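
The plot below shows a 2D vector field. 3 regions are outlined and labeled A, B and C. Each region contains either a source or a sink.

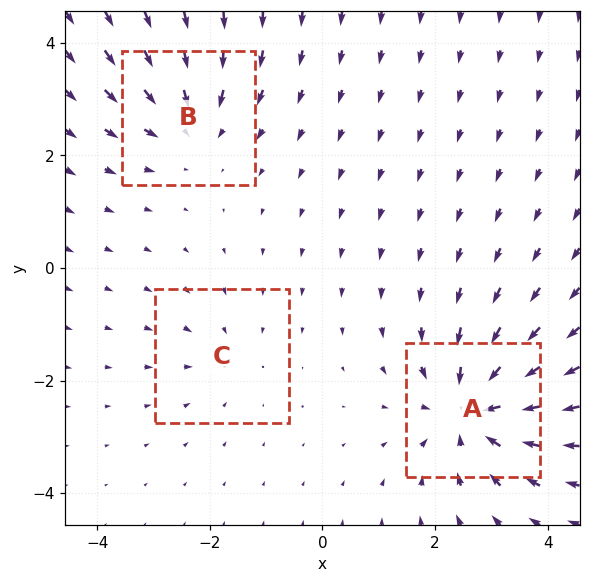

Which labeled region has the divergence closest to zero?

Divergence at each region's feature centre — A: about -5, B: about -3, C: about -2. Region C is closest to zero.

C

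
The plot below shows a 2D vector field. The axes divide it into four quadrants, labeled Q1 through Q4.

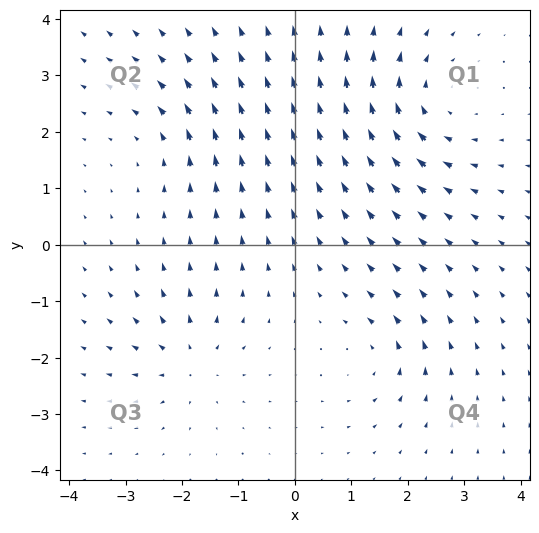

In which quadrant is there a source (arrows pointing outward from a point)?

Q3

The source sits at approximately (-1.8, -2.0), which lies in quadrant Q3. The divergence there is about +4, positive as expected for a source.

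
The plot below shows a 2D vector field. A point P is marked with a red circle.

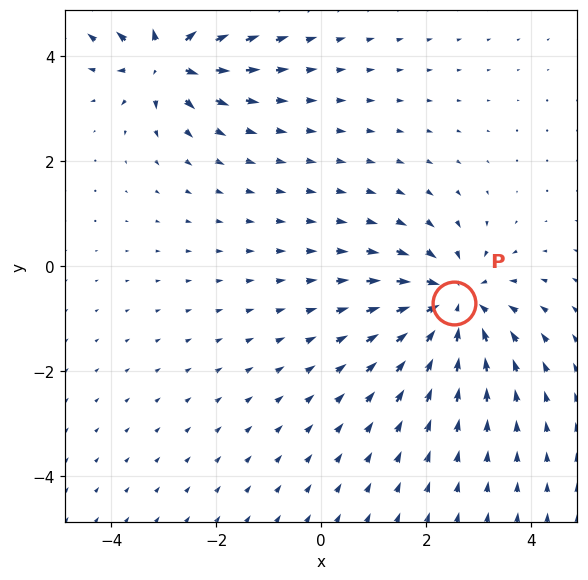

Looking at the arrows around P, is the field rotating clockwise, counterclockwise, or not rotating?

not rotating

Near P at (2.5, -0.7) the arrows show no circulation. The curl there is ≈0.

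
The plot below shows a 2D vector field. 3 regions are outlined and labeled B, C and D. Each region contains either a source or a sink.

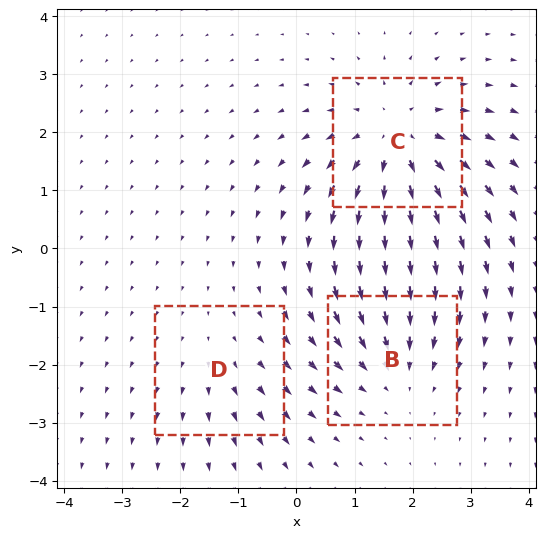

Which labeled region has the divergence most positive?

Divergence at each region's feature centre — B: about -3, C: about +5, D: about +2. Region C is most positive.

C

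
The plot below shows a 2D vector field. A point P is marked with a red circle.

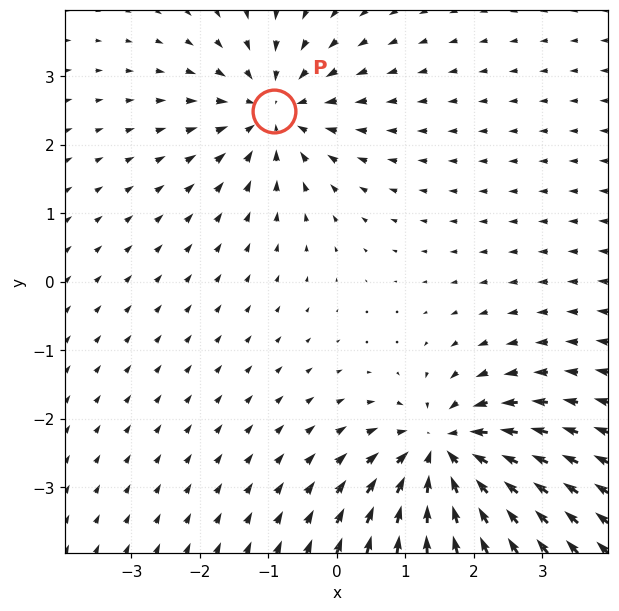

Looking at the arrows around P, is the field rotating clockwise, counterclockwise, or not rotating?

not rotating

Near P at (-0.9, 2.5) the arrows show no circulation. The curl there is ≈0.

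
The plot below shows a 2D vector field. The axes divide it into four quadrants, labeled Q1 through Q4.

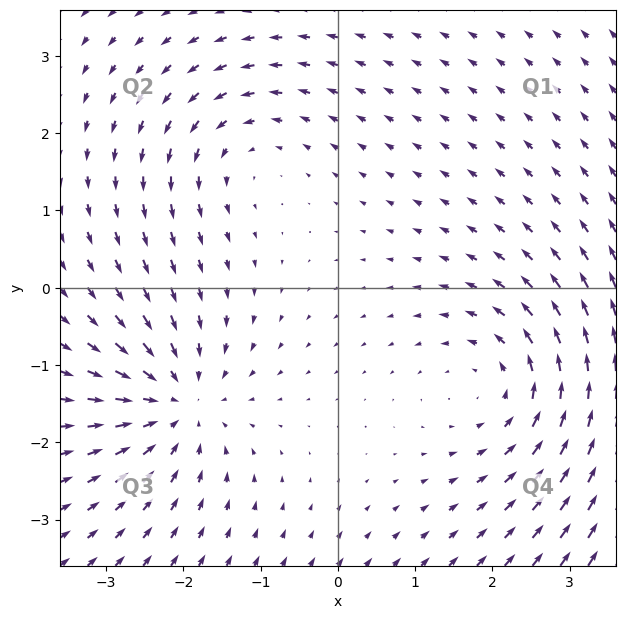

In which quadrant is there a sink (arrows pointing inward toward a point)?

Q3

The sink sits at approximately (-2.1, -1.5), which lies in quadrant Q3. The divergence there is about -4, negative as expected for a sink.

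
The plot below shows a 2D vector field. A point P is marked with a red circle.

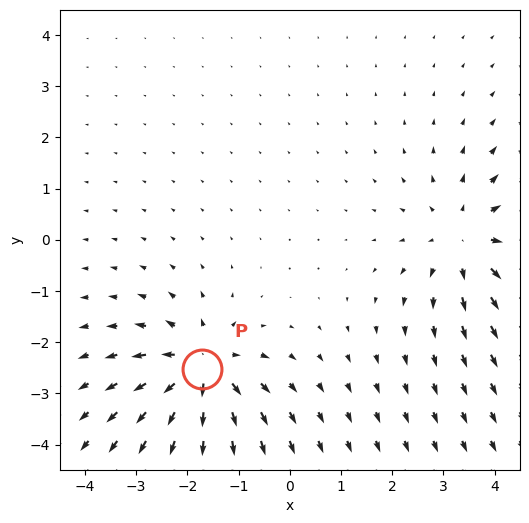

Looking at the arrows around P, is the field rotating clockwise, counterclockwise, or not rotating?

Near P at (-1.7, -2.5) the arrows show no circulation. The curl there is ≈0.

not rotating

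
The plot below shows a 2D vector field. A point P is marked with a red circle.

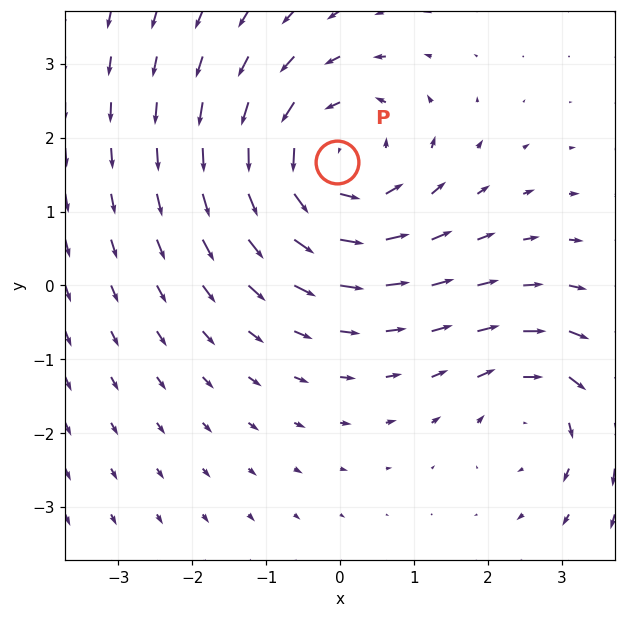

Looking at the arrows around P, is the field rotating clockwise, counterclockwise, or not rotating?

Near P at (-0.0, 1.7) the arrows circulate counterclockwise. The curl (z-component) there is about +3; positive curl means counterclockwise rotation.

counterclockwise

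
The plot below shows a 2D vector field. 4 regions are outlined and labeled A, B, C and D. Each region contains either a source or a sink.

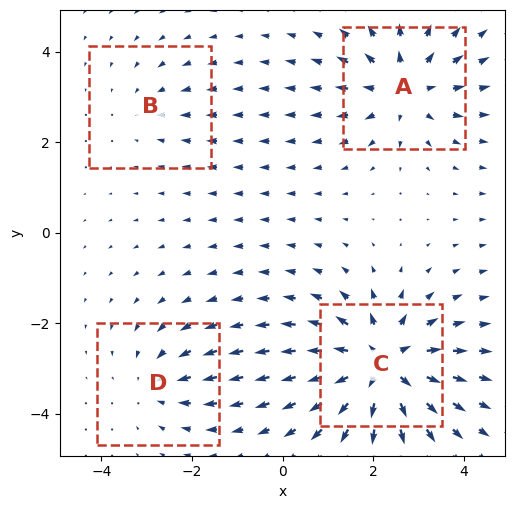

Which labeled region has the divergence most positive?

C

Divergence at each region's feature centre — A: about +5, B: about -2, C: about +7, D: about -3. Region C is most positive.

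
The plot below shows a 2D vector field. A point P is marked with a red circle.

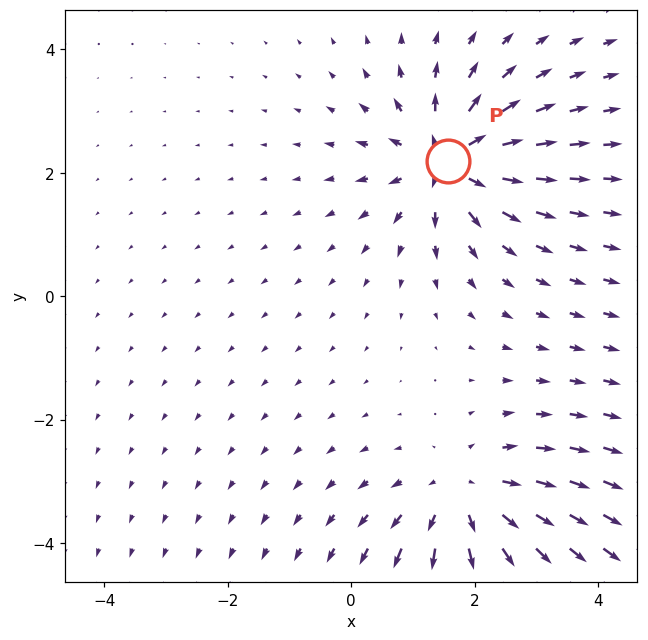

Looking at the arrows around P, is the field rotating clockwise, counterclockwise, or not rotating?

Near P at (1.6, 2.2) the arrows show no circulation. The curl there is ≈0.

not rotating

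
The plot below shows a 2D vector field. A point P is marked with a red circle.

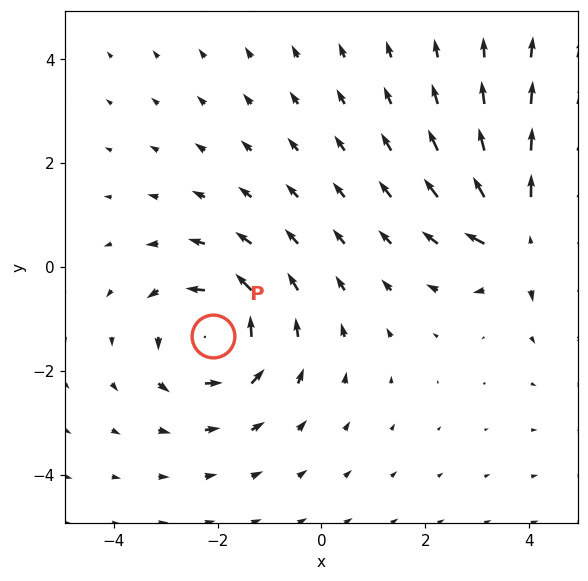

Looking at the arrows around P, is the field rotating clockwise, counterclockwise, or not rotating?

counterclockwise

Near P at (-2.1, -1.3) the arrows circulate counterclockwise. The curl (z-component) there is about +4; positive curl means counterclockwise rotation.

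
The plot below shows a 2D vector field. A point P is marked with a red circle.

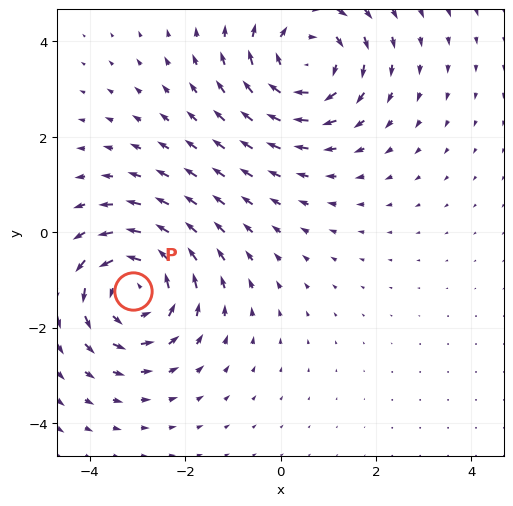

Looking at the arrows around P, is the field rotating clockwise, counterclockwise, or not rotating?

counterclockwise

Near P at (-3.1, -1.2) the arrows circulate counterclockwise. The curl (z-component) there is about +4; positive curl means counterclockwise rotation.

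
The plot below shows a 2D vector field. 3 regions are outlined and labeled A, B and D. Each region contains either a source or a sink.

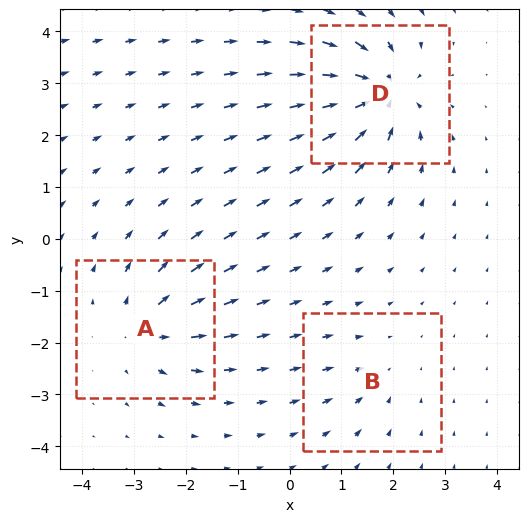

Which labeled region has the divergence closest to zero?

Divergence at each region's feature centre — A: about +4, B: about -2, D: about -6. Region B is closest to zero.

B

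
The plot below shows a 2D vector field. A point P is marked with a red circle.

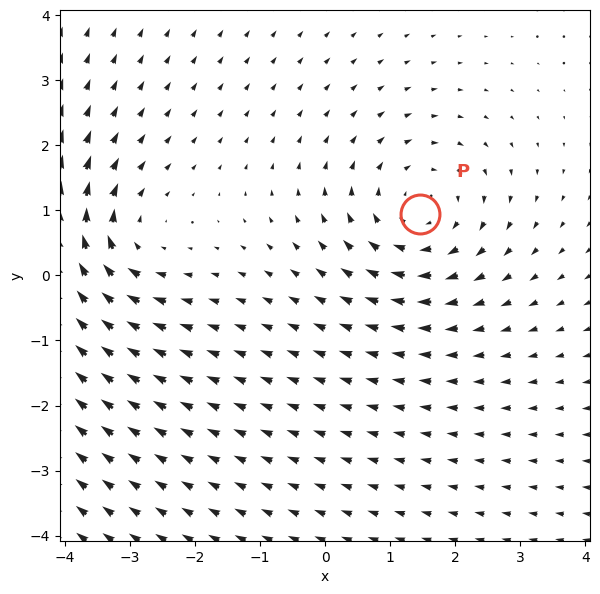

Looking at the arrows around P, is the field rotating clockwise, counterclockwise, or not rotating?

Near P at (1.5, 0.9) the arrows circulate clockwise. The curl (z-component) there is about -3; negative curl means clockwise rotation.

clockwise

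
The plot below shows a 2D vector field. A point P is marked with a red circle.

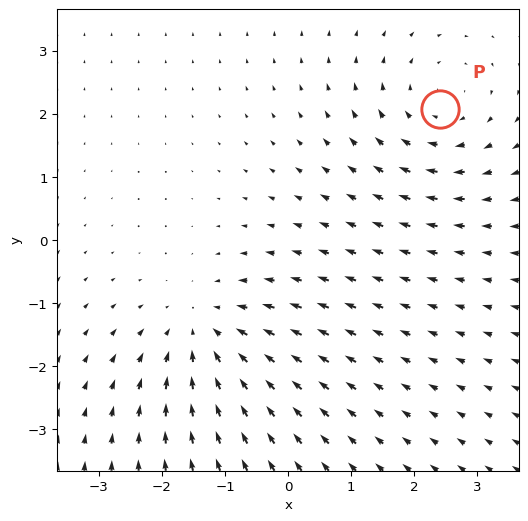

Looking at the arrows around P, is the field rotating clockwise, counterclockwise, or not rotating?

Near P at (2.4, 2.1) the arrows circulate clockwise. The curl (z-component) there is about -4; negative curl means clockwise rotation.

clockwise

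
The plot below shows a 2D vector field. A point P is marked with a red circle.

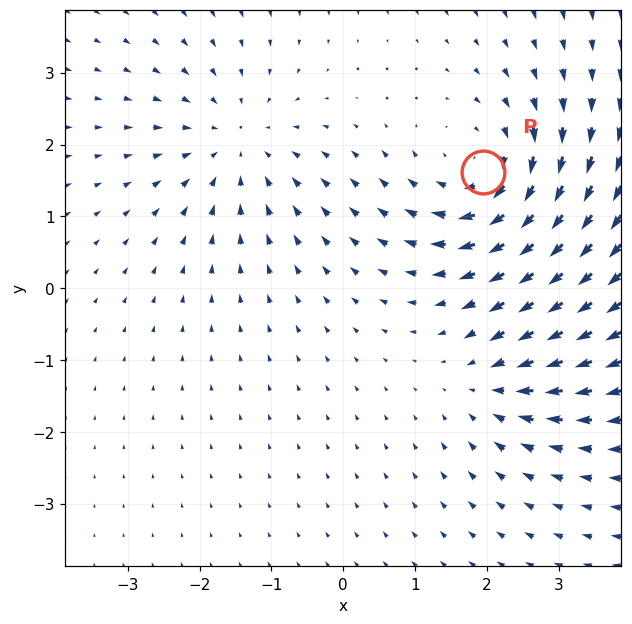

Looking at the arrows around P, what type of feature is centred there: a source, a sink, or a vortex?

vortex

At P (1.9, 1.6) the arrows circulate clockwise. Divergence ≈0, curl about -4 — near-zero divergence with nonzero curl is a vortex.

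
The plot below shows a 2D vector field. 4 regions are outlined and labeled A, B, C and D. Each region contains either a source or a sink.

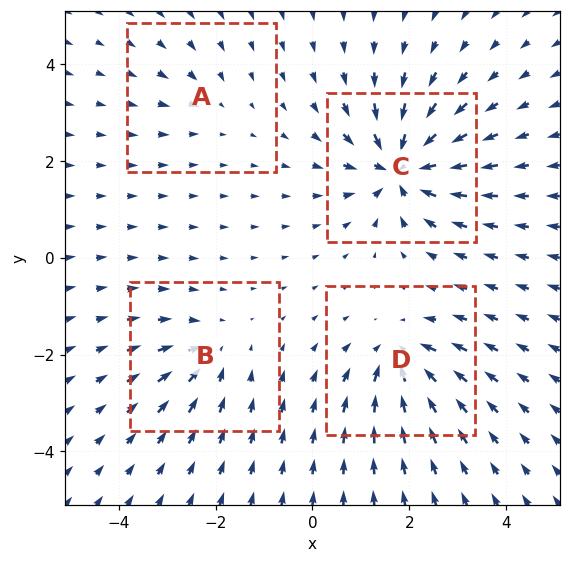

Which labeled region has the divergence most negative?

C

Divergence at each region's feature centre — A: about -3, B: about -4, C: about -9, D: about -6. Region C is most negative.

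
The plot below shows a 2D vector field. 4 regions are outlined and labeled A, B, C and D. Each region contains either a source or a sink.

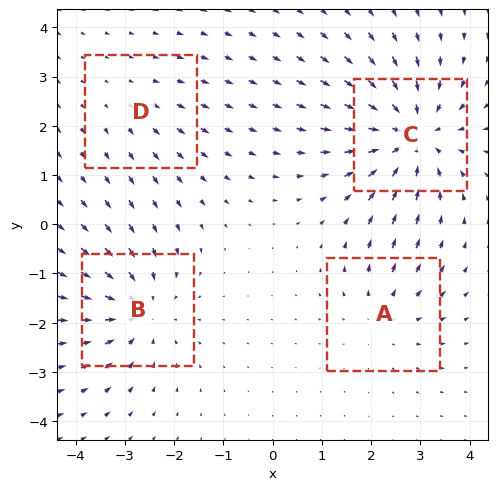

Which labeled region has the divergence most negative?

Divergence at each region's feature centre — A: about +3, B: about -5, C: about -6, D: about +2. Region C is most negative.

C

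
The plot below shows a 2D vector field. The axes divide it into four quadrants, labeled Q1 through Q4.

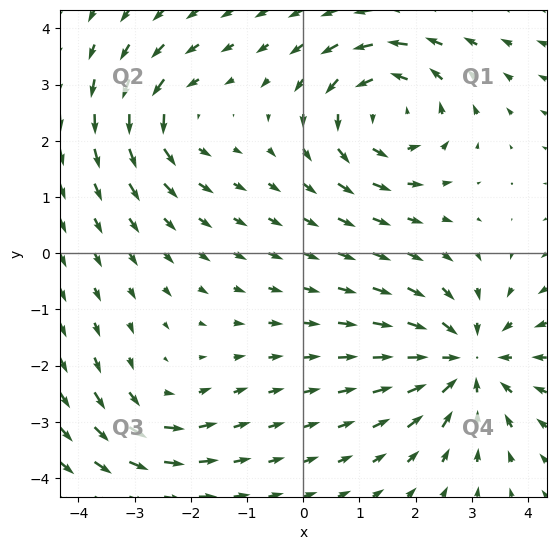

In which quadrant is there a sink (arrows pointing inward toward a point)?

Q4

The sink sits at approximately (2.9, -1.9), which lies in quadrant Q4. The divergence there is about -4, negative as expected for a sink.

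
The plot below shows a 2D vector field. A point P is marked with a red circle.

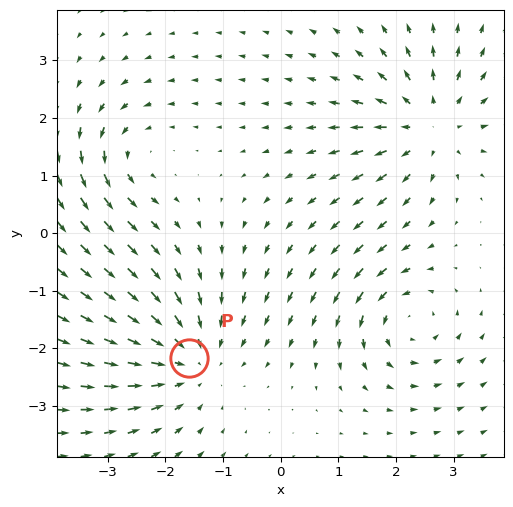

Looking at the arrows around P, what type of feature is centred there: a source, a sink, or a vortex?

At P (-1.6, -2.2) the arrows converge inward. Divergence about -3, curl ≈0 — negative divergence with near-zero curl is a sink.

sink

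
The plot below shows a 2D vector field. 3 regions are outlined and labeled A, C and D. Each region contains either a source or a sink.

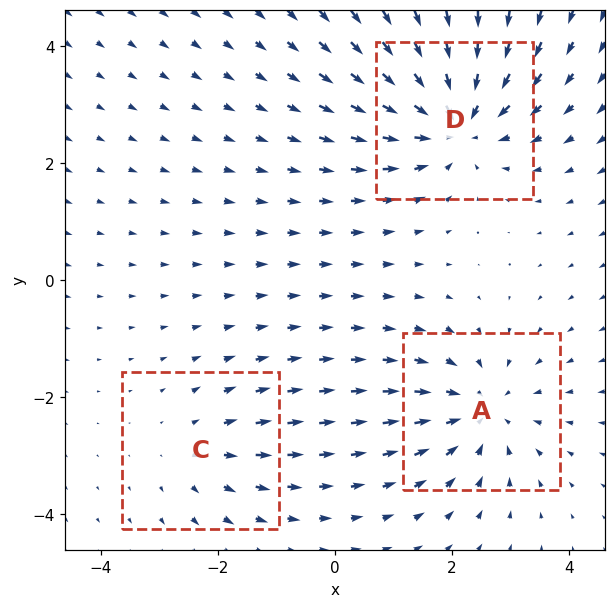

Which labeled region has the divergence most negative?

Divergence at each region's feature centre — A: about -3, C: about +2, D: about -4. Region D is most negative.

D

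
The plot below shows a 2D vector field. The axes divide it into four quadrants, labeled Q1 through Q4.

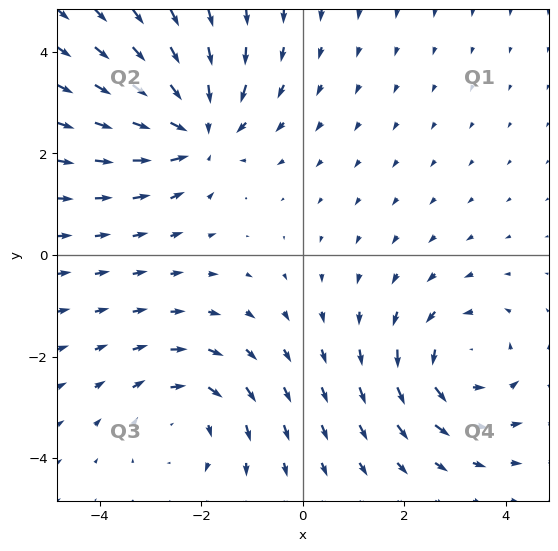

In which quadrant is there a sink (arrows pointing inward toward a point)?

The sink sits at approximately (-2.1, 2.5), which lies in quadrant Q2. The divergence there is about -5, negative as expected for a sink.

Q2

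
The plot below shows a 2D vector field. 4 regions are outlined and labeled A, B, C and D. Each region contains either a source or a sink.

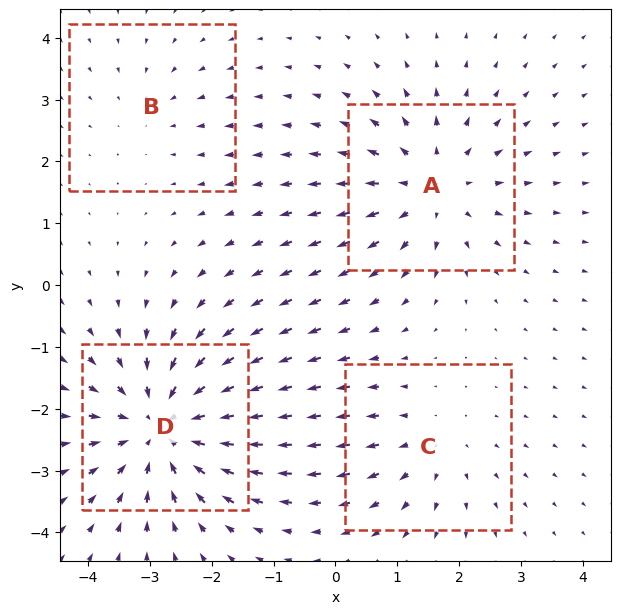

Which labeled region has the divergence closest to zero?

B

Divergence at each region's feature centre — A: about +4, B: about -2, C: about +3, D: about -6. Region B is closest to zero.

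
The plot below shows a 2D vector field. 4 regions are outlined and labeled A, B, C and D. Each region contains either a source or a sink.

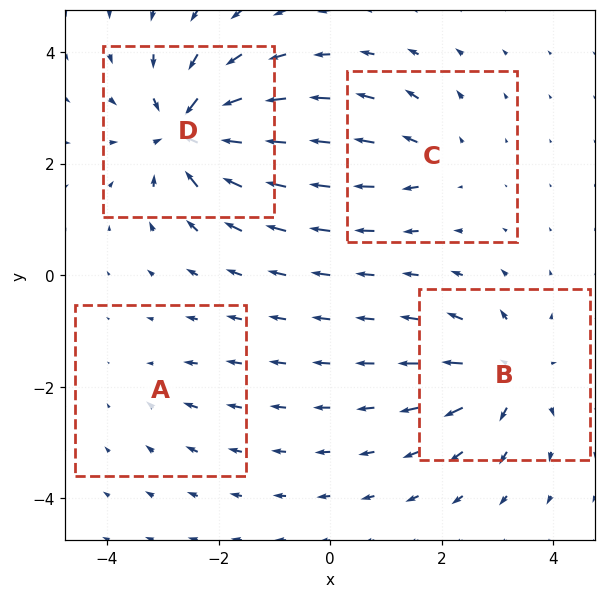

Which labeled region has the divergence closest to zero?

Divergence at each region's feature centre — A: about -3, B: about +7, C: about +4, D: about -9. Region A is closest to zero.

A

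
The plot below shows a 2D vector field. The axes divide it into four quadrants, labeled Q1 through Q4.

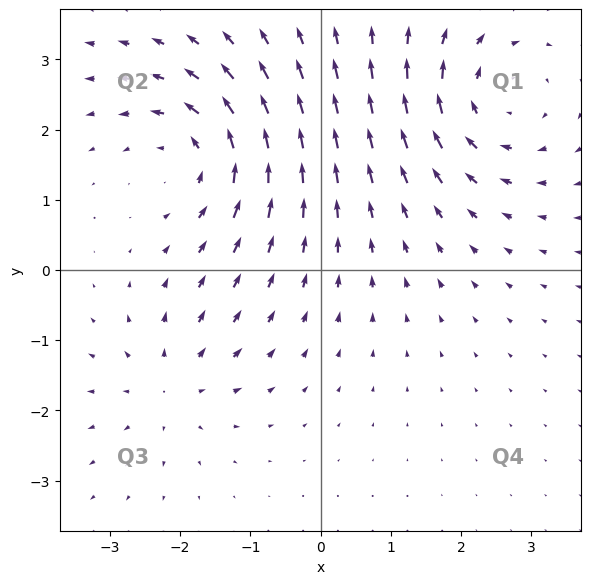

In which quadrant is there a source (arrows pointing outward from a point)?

The source sits at approximately (-2.1, -1.6), which lies in quadrant Q3. The divergence there is about +3, positive as expected for a source.

Q3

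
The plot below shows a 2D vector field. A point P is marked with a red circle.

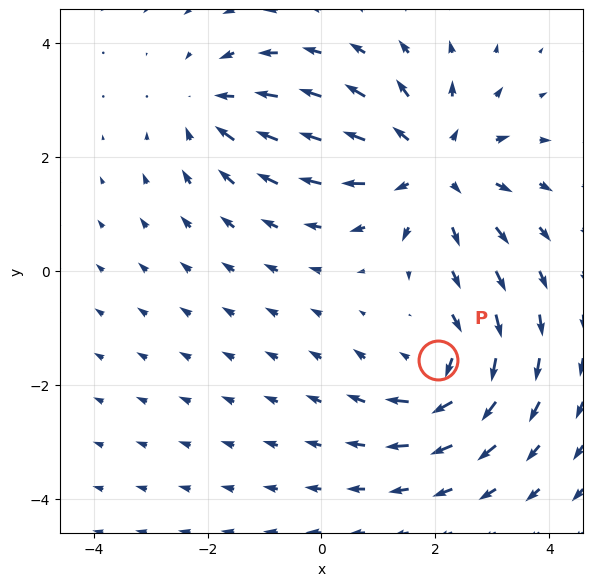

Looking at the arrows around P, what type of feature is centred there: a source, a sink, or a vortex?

vortex

At P (2.0, -1.6) the arrows circulate clockwise. Divergence ≈0, curl about -4 — near-zero divergence with nonzero curl is a vortex.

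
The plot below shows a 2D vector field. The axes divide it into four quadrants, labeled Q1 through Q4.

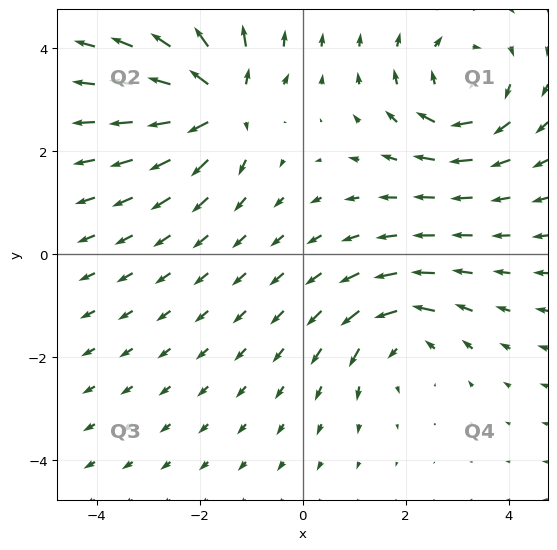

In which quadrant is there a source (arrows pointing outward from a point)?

Q2

The source sits at approximately (-1.6, 2.9), which lies in quadrant Q2. The divergence there is about +7, positive as expected for a source.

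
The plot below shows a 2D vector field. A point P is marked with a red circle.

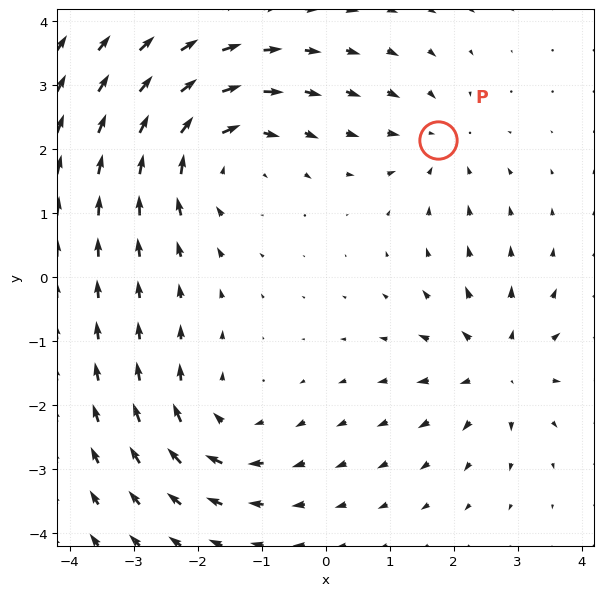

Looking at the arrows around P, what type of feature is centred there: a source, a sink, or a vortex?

At P (1.8, 2.2) the arrows converge inward. Divergence about -3, curl ≈0 — negative divergence with near-zero curl is a sink.

sink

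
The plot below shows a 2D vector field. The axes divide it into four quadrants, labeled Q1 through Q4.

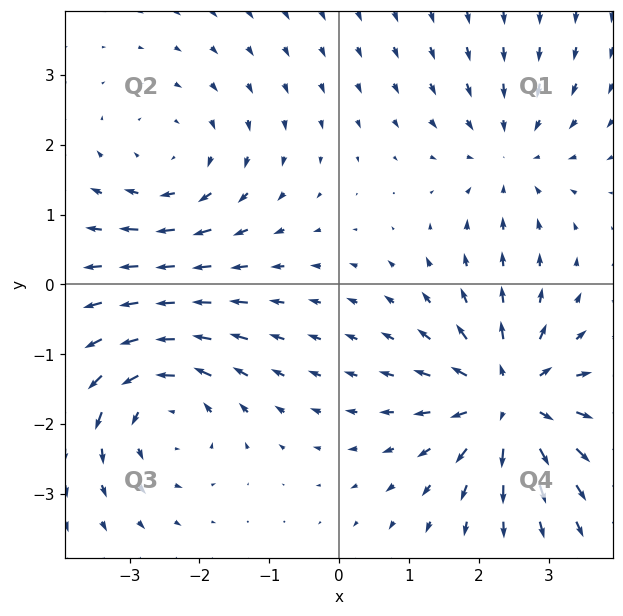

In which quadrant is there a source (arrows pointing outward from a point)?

Q4

The source sits at approximately (2.4, -1.6), which lies in quadrant Q4. The divergence there is about +6, positive as expected for a source.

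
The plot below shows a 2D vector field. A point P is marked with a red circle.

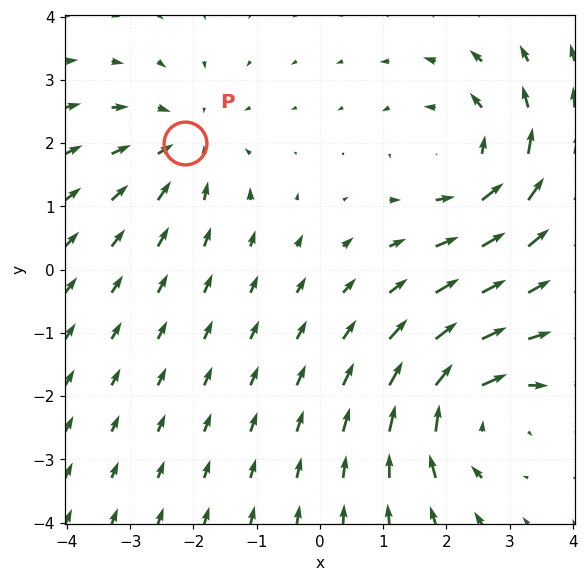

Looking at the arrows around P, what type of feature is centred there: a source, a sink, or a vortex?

At P (-2.1, 2.0) the arrows converge inward. Divergence about -3, curl ≈0 — negative divergence with near-zero curl is a sink.

sink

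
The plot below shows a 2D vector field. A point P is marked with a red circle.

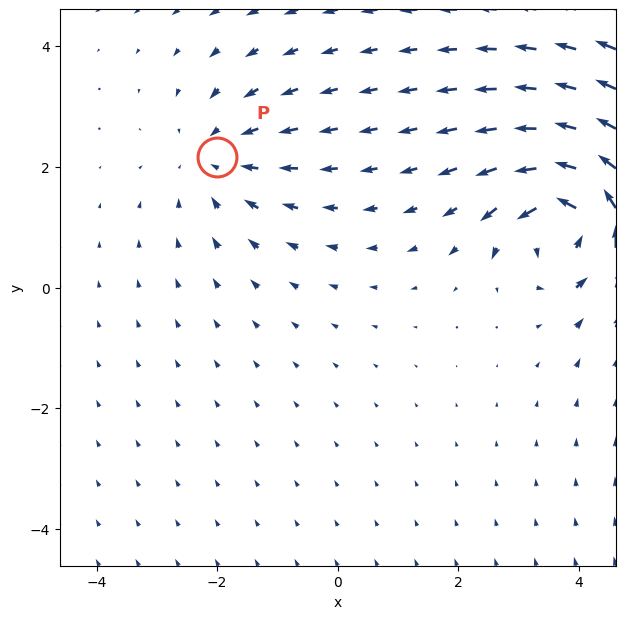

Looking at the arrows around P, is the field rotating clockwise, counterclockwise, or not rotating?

not rotating

Near P at (-2.0, 2.2) the arrows show no circulation. The curl there is ≈0.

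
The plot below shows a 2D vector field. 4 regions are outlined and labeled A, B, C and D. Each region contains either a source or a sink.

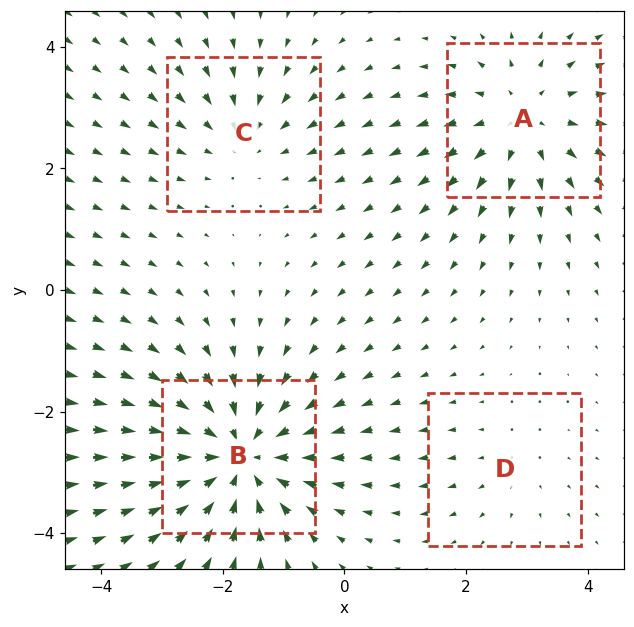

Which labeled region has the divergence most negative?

B

Divergence at each region's feature centre — A: about +4, B: about -6, C: about -3, D: about +2. Region B is most negative.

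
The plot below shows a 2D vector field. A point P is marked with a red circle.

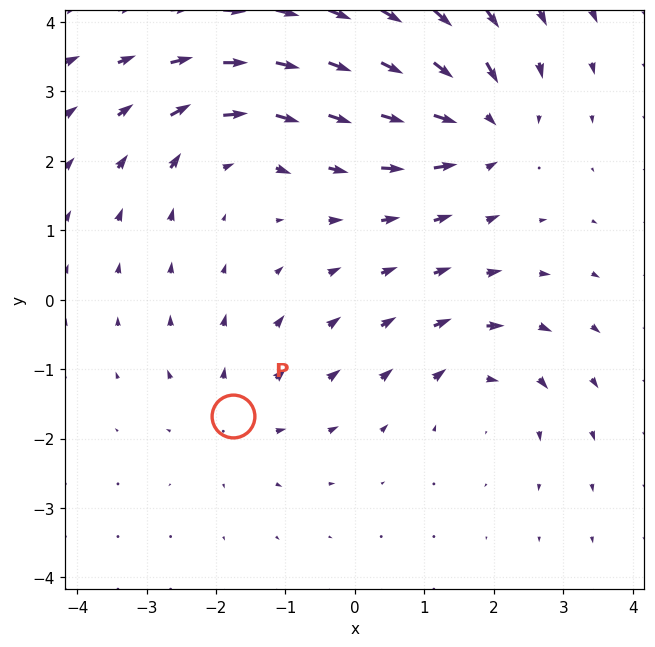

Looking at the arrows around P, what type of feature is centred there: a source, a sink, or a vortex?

At P (-1.7, -1.7) the arrows spread outward. Divergence about +3, curl ≈0 — positive divergence with near-zero curl is a source.

source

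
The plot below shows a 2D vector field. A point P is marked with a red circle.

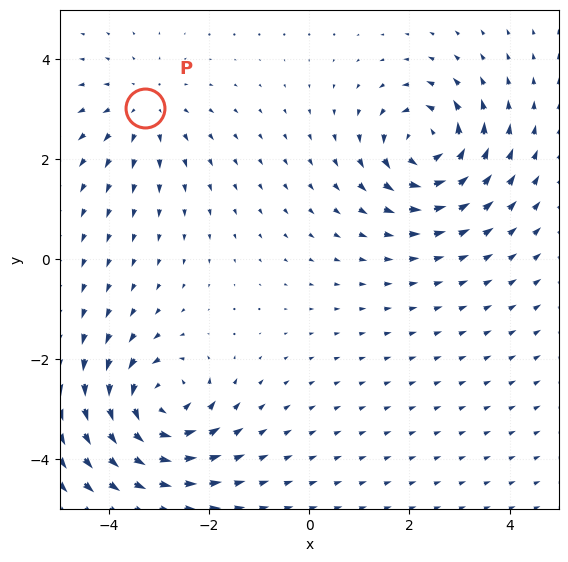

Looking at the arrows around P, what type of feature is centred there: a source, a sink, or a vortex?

source

At P (-3.3, 3.0) the arrows spread outward. Divergence about +2, curl ≈0 — positive divergence with near-zero curl is a source.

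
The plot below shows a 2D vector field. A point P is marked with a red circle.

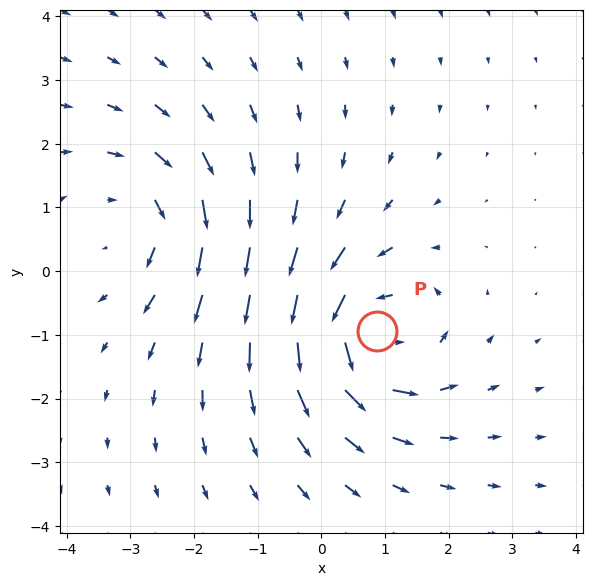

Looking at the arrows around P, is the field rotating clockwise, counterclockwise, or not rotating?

Near P at (0.9, -0.9) the arrows circulate counterclockwise. The curl (z-component) there is about +5; positive curl means counterclockwise rotation.

counterclockwise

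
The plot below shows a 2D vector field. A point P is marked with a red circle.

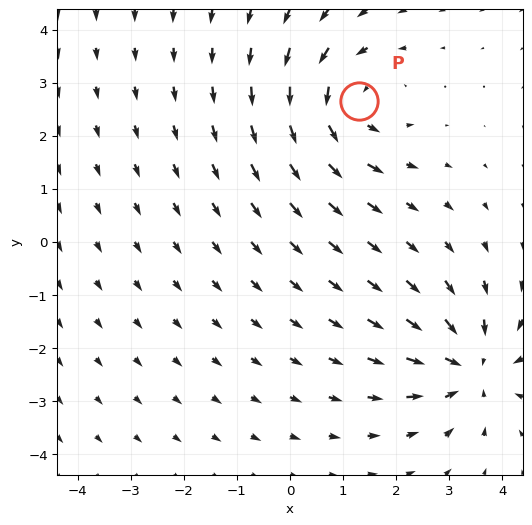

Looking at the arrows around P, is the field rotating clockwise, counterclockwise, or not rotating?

counterclockwise

Near P at (1.3, 2.7) the arrows circulate counterclockwise. The curl (z-component) there is about +4; positive curl means counterclockwise rotation.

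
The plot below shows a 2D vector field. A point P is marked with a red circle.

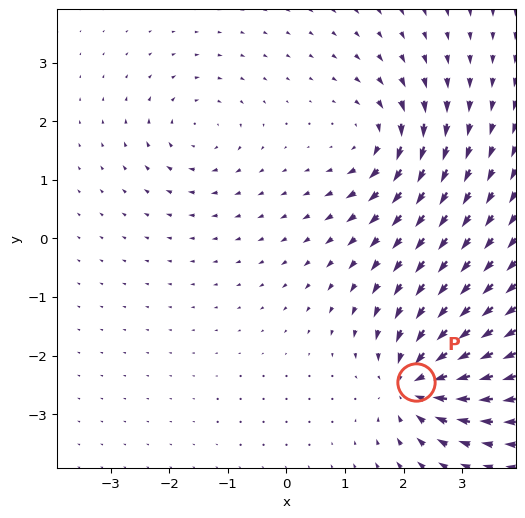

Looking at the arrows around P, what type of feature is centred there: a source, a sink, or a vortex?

At P (2.2, -2.5) the arrows converge inward. Divergence about -7, curl ≈0 — negative divergence with near-zero curl is a sink.

sink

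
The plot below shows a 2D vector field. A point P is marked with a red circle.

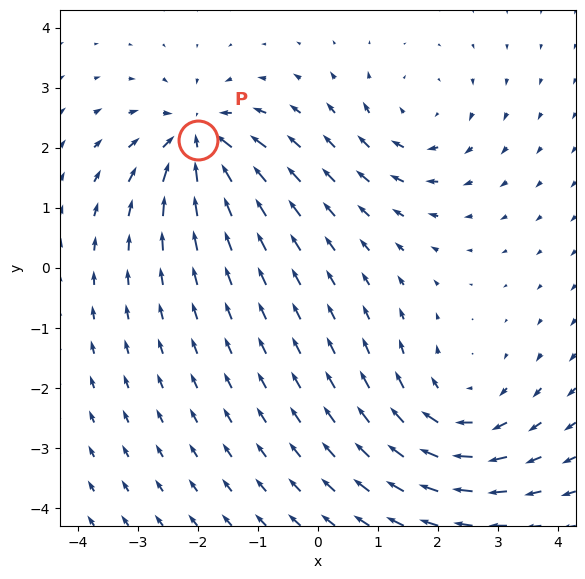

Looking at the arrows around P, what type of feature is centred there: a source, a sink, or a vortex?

At P (-2.0, 2.1) the arrows converge inward. Divergence about -5, curl ≈0 — negative divergence with near-zero curl is a sink.

sink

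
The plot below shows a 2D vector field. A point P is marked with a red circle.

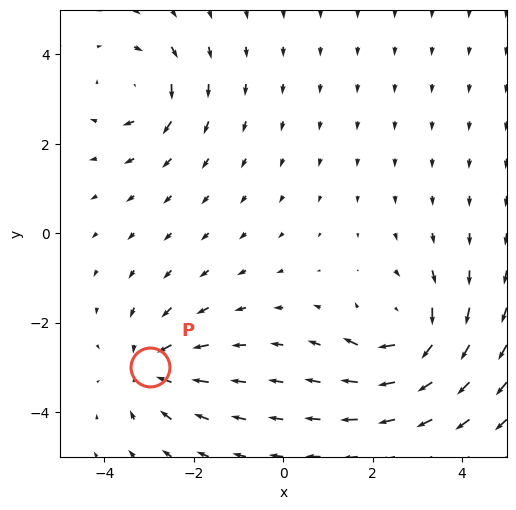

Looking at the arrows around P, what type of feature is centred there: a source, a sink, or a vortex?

sink

At P (-3.0, -3.0) the arrows converge inward. Divergence about -5, curl ≈0 — negative divergence with near-zero curl is a sink.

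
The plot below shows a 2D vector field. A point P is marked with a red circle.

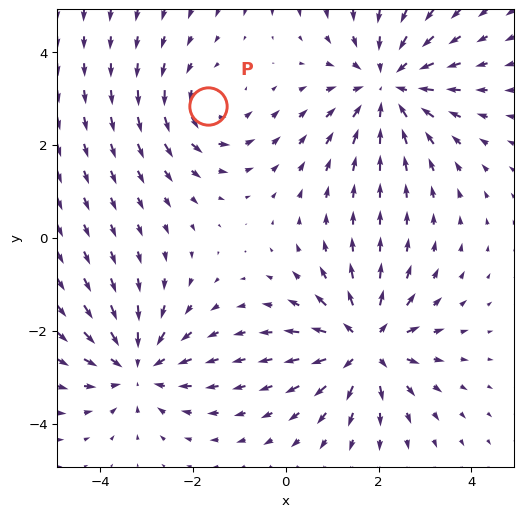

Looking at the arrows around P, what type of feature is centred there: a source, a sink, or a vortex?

vortex

At P (-1.7, 2.8) the arrows circulate counterclockwise. Divergence ≈0, curl about +3 — near-zero divergence with nonzero curl is a vortex.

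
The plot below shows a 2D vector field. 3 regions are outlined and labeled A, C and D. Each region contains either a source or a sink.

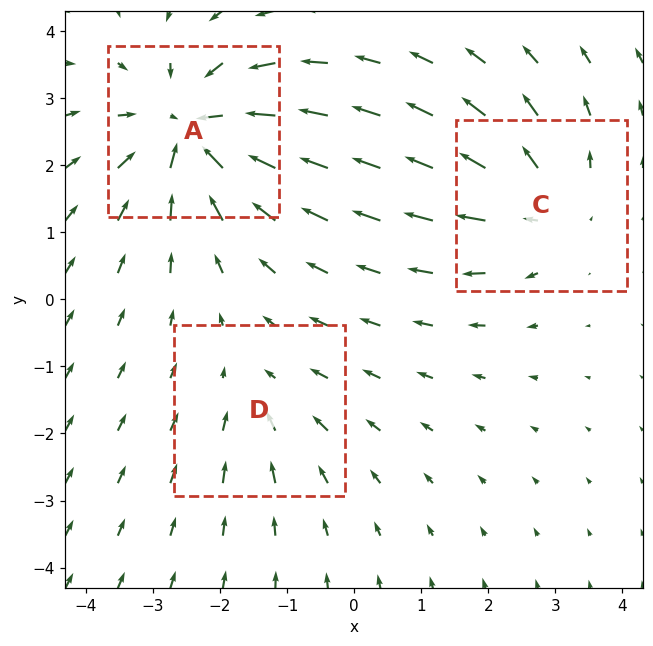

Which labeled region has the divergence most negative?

Divergence at each region's feature centre — A: about -5, C: about +3, D: about -2. Region A is most negative.

A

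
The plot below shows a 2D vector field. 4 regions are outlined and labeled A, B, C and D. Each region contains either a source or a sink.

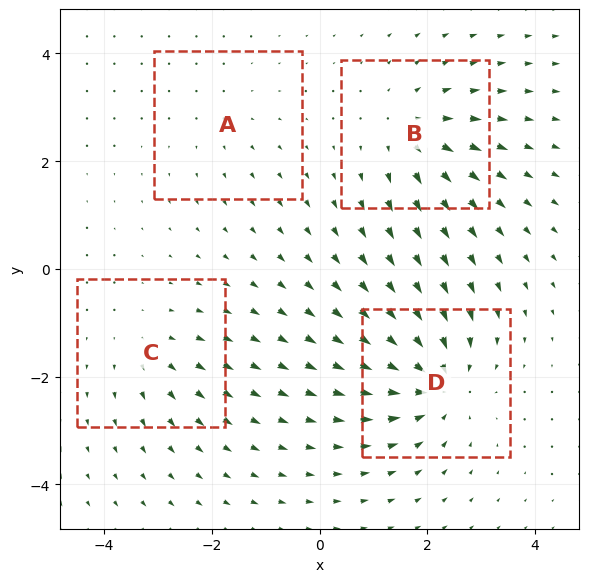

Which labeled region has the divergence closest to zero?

Divergence at each region's feature centre — A: about +2, B: about +5, C: about +3, D: about -7. Region A is closest to zero.

A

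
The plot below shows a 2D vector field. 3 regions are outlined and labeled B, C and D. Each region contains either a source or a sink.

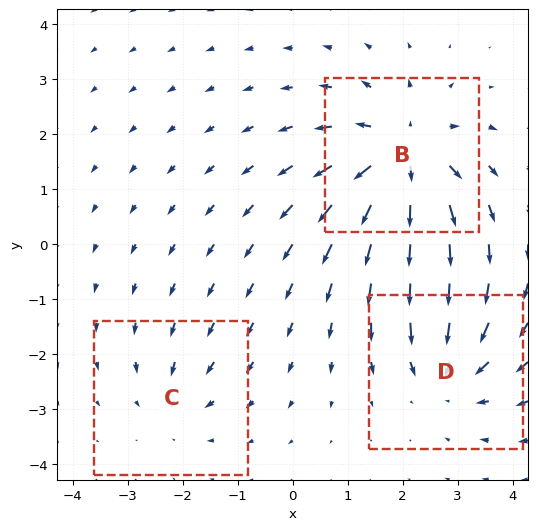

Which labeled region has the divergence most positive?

B

Divergence at each region's feature centre — B: about +5, C: about -2, D: about -3. Region B is most positive.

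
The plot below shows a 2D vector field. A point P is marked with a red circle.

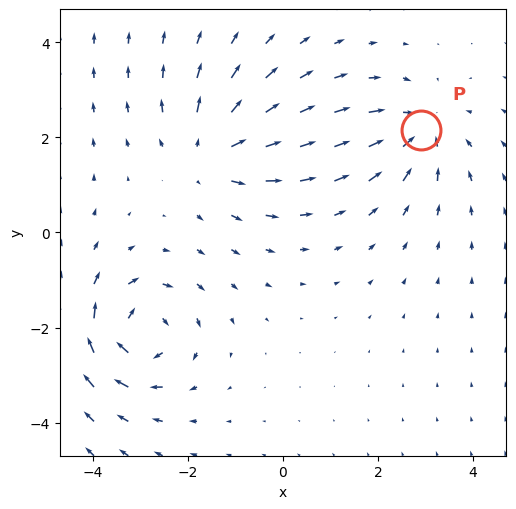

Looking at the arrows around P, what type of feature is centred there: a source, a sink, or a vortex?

sink

At P (2.9, 2.2) the arrows converge inward. Divergence about -3, curl ≈0 — negative divergence with near-zero curl is a sink.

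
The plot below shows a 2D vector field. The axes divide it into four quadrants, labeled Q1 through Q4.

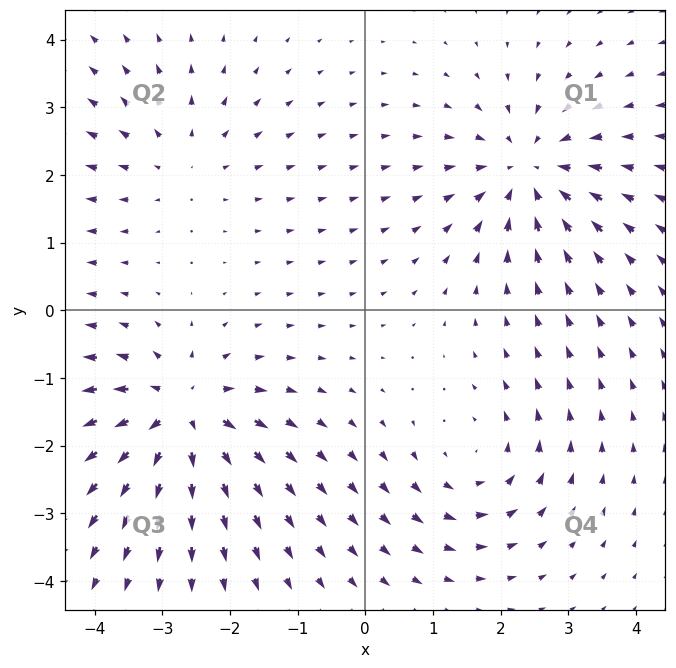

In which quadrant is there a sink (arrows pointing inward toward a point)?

The sink sits at approximately (2.4, 2.1), which lies in quadrant Q1. The divergence there is about -4, negative as expected for a sink.

Q1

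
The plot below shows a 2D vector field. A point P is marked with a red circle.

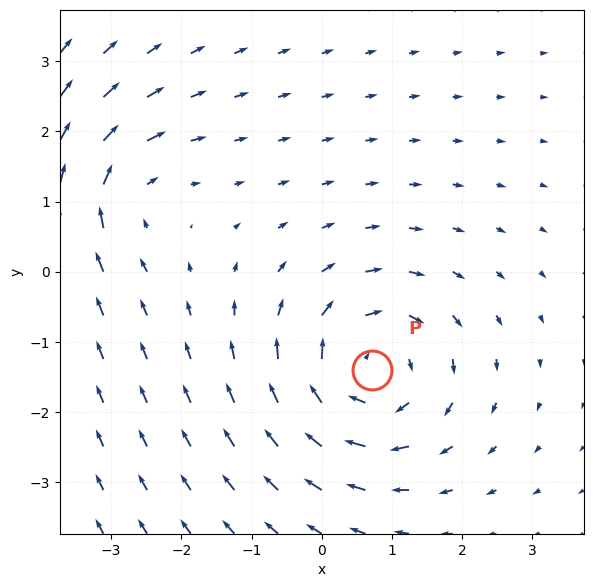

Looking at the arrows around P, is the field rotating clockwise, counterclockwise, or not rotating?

Near P at (0.7, -1.4) the arrows circulate clockwise. The curl (z-component) there is about -5; negative curl means clockwise rotation.

clockwise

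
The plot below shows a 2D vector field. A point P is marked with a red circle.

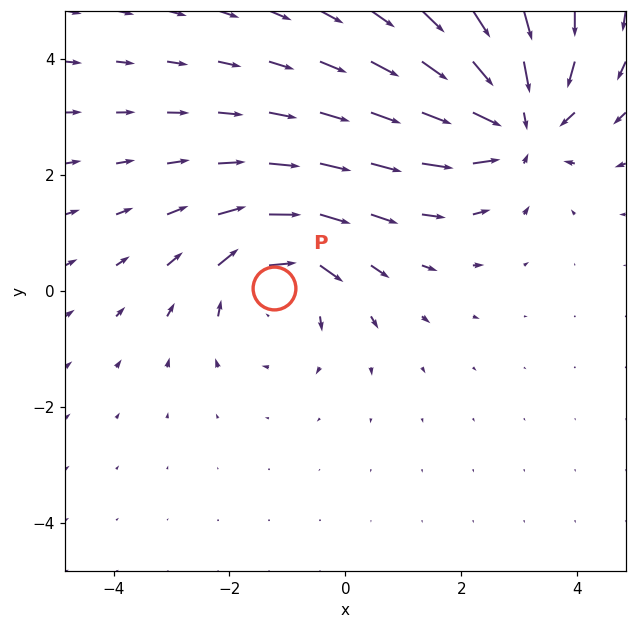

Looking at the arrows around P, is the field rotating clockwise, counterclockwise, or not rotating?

Near P at (-1.2, 0.1) the arrows circulate clockwise. The curl (z-component) there is about -4; negative curl means clockwise rotation.

clockwise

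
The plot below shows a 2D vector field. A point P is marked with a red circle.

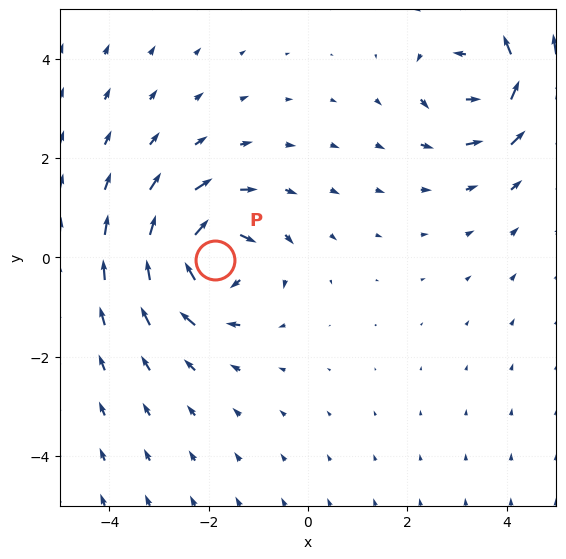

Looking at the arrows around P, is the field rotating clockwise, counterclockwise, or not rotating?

Near P at (-1.9, -0.1) the arrows circulate clockwise. The curl (z-component) there is about -5; negative curl means clockwise rotation.

clockwise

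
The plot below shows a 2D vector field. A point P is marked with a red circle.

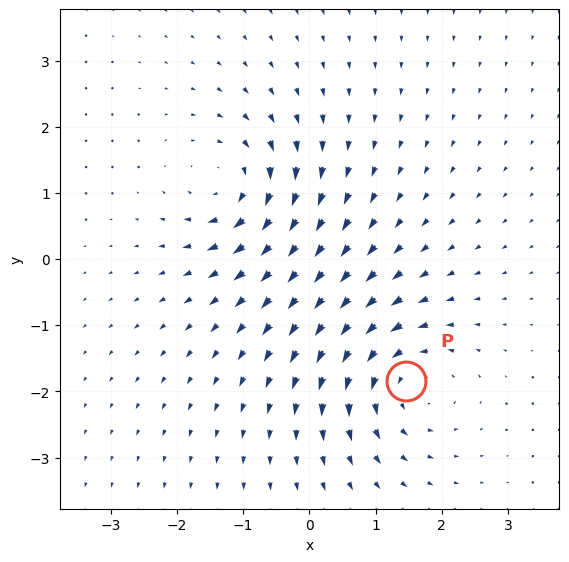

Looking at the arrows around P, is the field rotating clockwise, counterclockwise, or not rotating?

counterclockwise

Near P at (1.5, -1.8) the arrows circulate counterclockwise. The curl (z-component) there is about +6; positive curl means counterclockwise rotation.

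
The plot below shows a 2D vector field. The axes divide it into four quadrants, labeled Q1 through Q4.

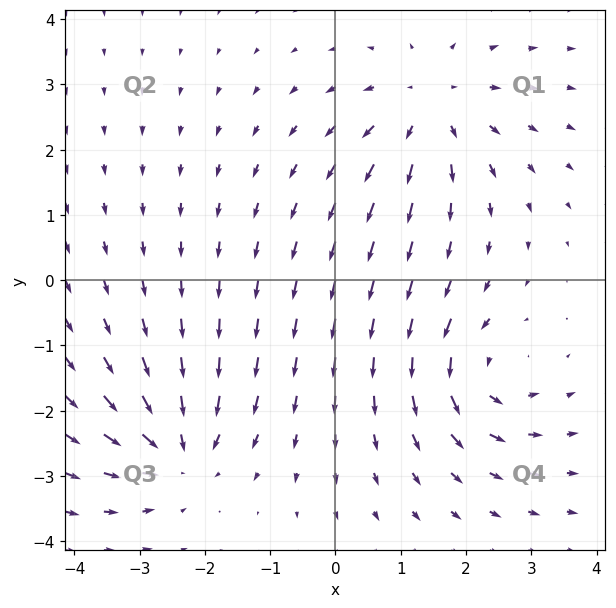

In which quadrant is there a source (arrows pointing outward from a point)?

Q1

The source sits at approximately (1.5, 2.7), which lies in quadrant Q1. The divergence there is about +4, positive as expected for a source.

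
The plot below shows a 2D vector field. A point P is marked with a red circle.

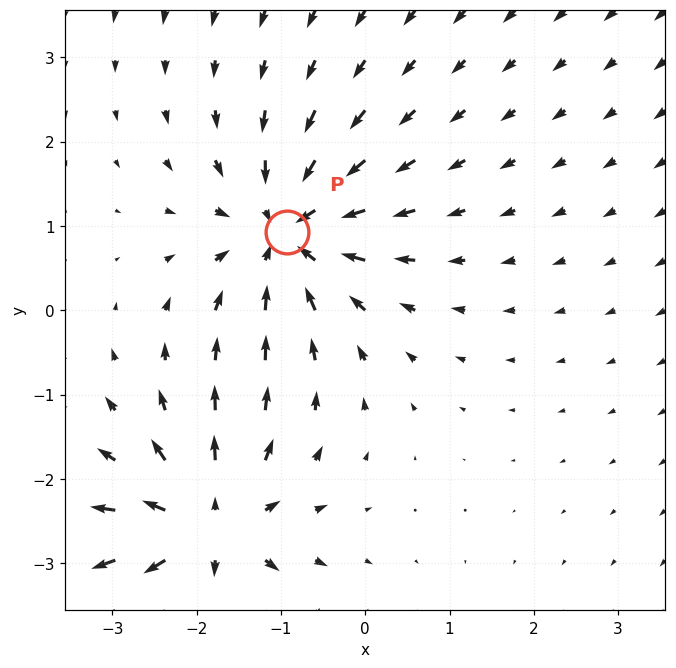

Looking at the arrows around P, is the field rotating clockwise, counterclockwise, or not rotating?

Near P at (-0.9, 0.9) the arrows show no circulation. The curl there is ≈0.

not rotating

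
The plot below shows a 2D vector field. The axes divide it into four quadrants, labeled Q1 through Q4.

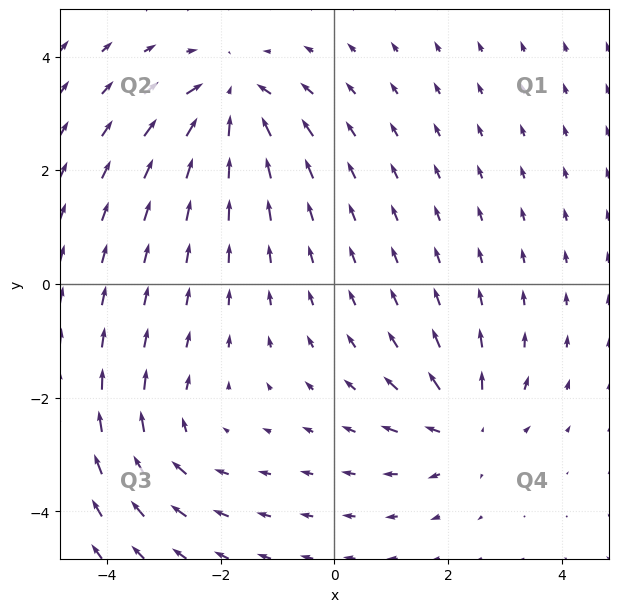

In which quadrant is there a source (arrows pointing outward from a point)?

Q4

The source sits at approximately (2.3, -2.5), which lies in quadrant Q4. The divergence there is about +4, positive as expected for a source.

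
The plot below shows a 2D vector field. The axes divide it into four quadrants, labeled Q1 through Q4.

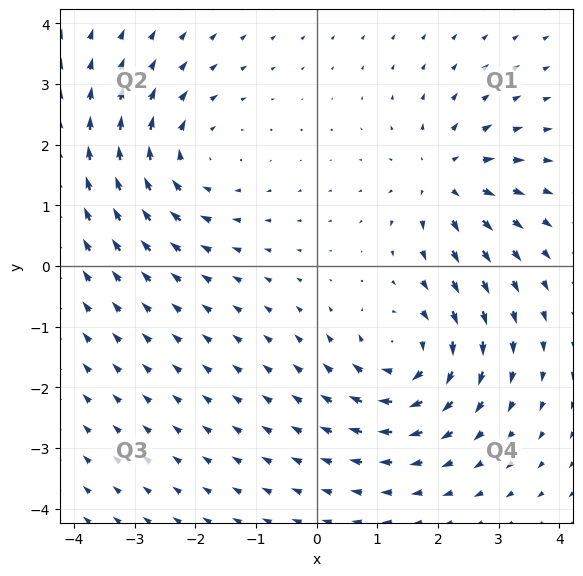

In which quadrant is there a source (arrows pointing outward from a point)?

Q1

The source sits at approximately (2.1, 1.4), which lies in quadrant Q1. The divergence there is about +4, positive as expected for a source.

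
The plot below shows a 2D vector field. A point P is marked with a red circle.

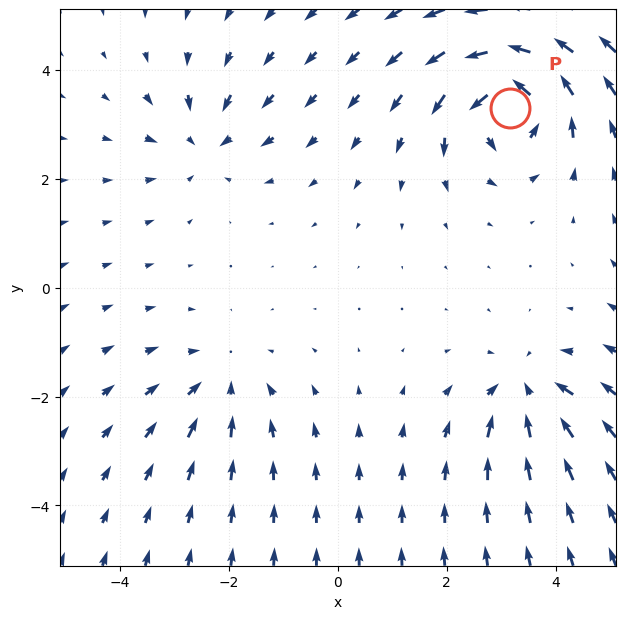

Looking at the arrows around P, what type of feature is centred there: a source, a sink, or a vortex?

At P (3.2, 3.3) the arrows circulate counterclockwise. Divergence ≈0, curl about +7 — near-zero divergence with nonzero curl is a vortex.

vortex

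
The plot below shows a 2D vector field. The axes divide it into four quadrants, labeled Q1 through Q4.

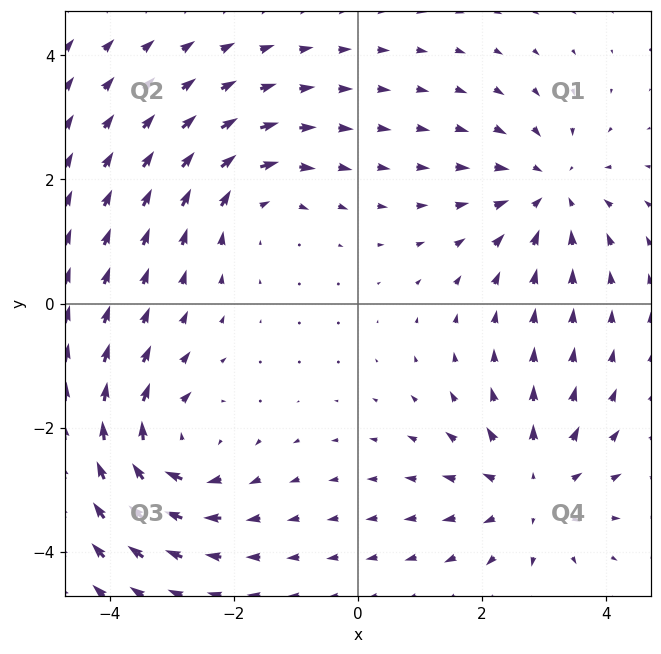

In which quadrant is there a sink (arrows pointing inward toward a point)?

Q1

The sink sits at approximately (3.1, 1.8), which lies in quadrant Q1. The divergence there is about -4, negative as expected for a sink.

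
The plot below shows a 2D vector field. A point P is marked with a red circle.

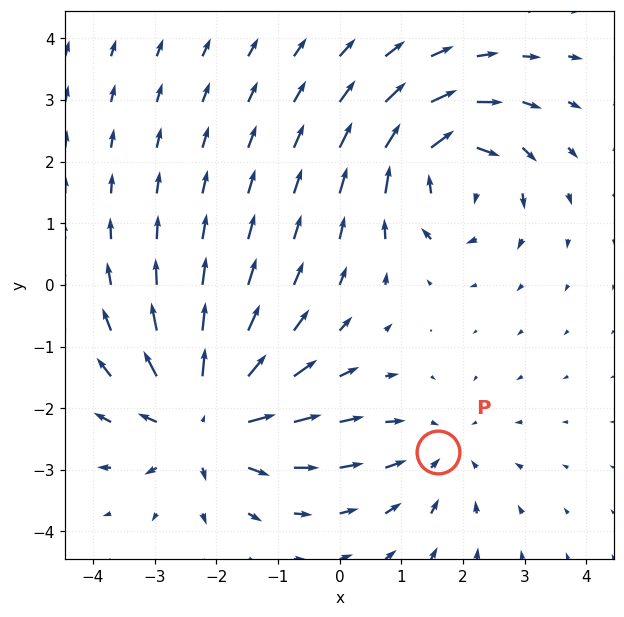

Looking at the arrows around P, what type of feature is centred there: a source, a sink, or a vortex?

At P (1.6, -2.7) the arrows converge inward. Divergence about -2, curl ≈0 — negative divergence with near-zero curl is a sink.

sink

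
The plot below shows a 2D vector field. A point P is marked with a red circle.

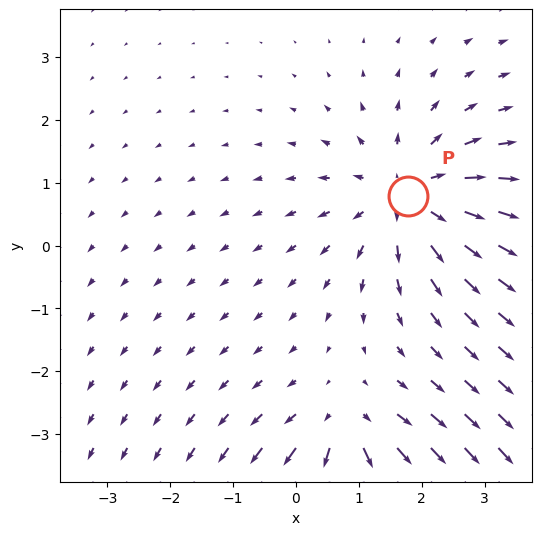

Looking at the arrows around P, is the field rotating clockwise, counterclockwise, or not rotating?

Near P at (1.8, 0.8) the arrows show no circulation. The curl there is ≈0.

not rotating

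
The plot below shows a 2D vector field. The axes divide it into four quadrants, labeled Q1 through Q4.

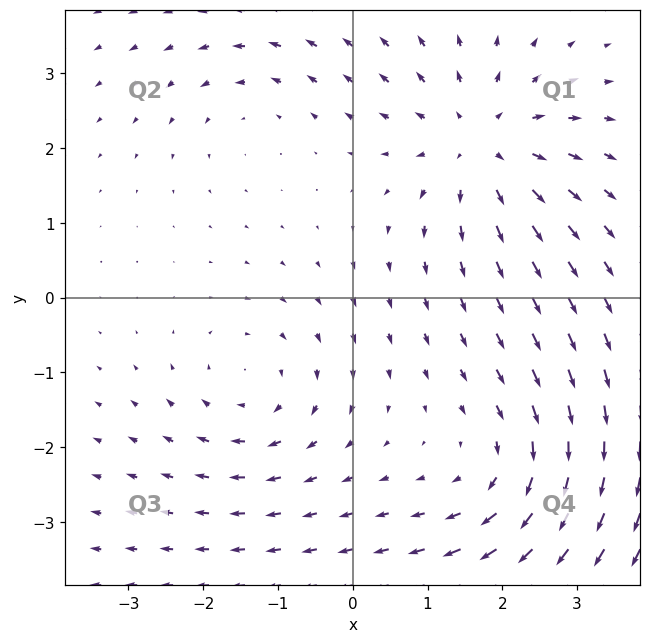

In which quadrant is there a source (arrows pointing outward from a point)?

Q1

The source sits at approximately (1.7, 2.1), which lies in quadrant Q1. The divergence there is about +5, positive as expected for a source.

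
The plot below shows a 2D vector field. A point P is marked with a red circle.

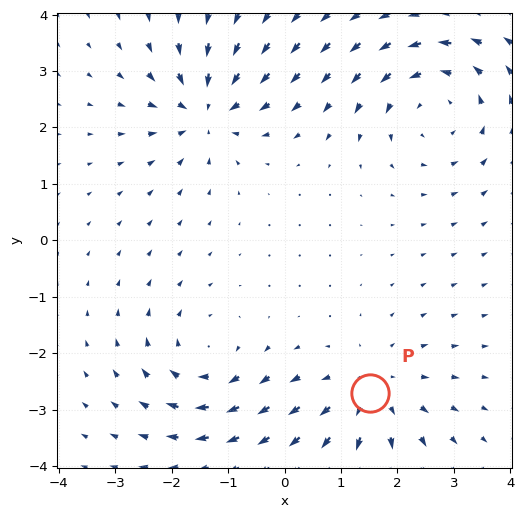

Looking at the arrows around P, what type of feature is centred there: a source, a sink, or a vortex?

At P (1.5, -2.7) the arrows spread outward. Divergence about +3, curl ≈0 — positive divergence with near-zero curl is a source.

source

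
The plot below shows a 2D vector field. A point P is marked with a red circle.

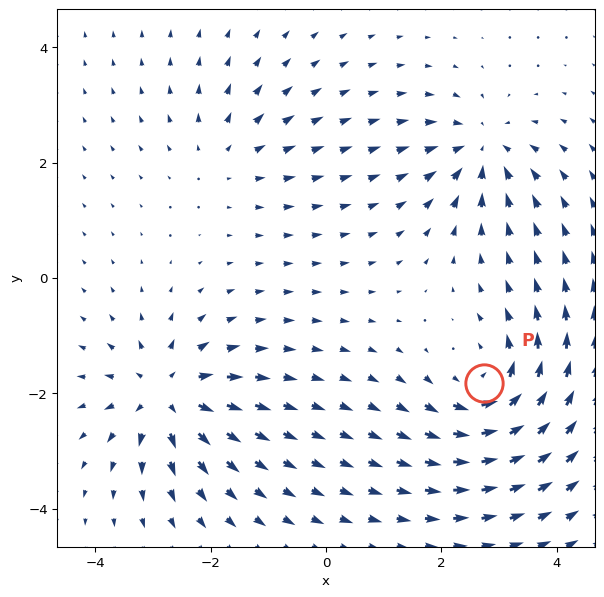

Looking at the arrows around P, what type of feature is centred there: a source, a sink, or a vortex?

At P (2.7, -1.8) the arrows circulate counterclockwise. Divergence ≈0, curl about +5 — near-zero divergence with nonzero curl is a vortex.

vortex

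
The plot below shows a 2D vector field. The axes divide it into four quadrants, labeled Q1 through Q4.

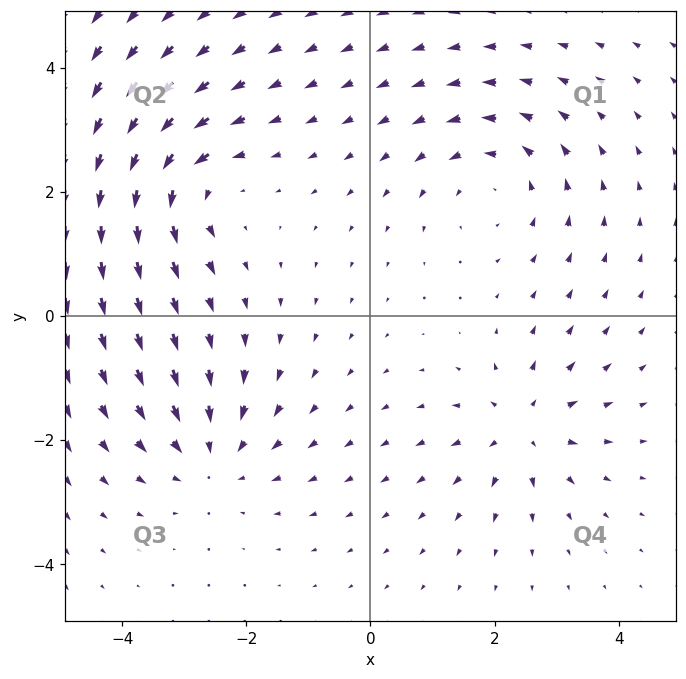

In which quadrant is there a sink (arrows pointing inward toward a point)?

The sink sits at approximately (-2.5, -2.3), which lies in quadrant Q3. The divergence there is about -3, negative as expected for a sink.

Q3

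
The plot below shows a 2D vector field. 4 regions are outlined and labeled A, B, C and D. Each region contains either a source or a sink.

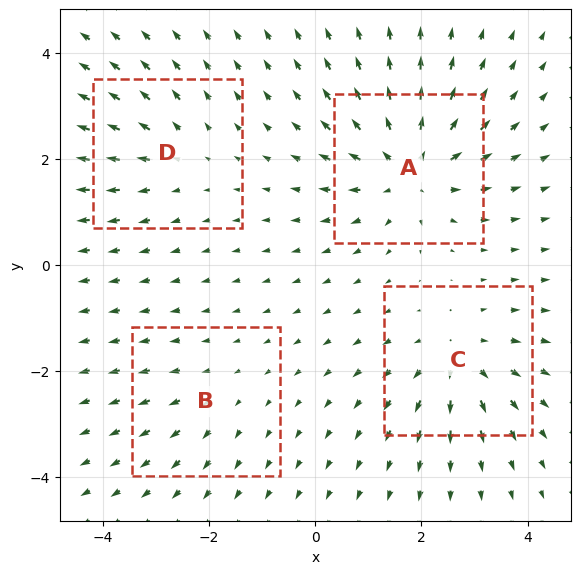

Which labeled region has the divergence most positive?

A

Divergence at each region's feature centre — A: about +6, B: about +2, C: about +5, D: about +3. Region A is most positive.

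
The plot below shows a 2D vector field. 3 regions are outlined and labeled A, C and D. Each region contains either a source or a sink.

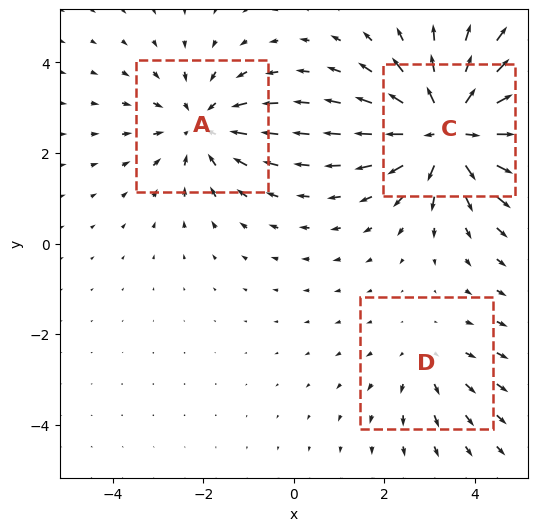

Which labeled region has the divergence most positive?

C

Divergence at each region's feature centre — A: about -3, C: about +5, D: about +2. Region C is most positive.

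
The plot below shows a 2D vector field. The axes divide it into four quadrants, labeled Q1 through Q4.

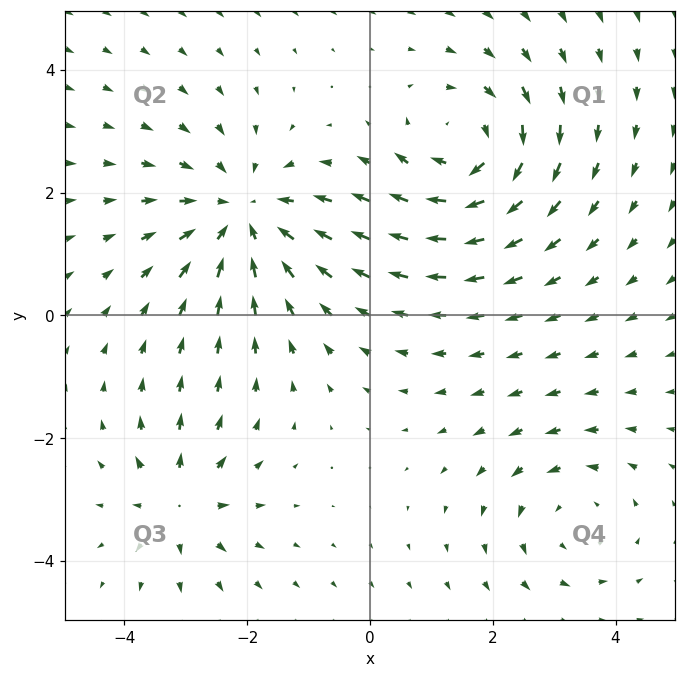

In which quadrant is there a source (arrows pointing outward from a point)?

The source sits at approximately (-3.1, -3.1), which lies in quadrant Q3. The divergence there is about +4, positive as expected for a source.

Q3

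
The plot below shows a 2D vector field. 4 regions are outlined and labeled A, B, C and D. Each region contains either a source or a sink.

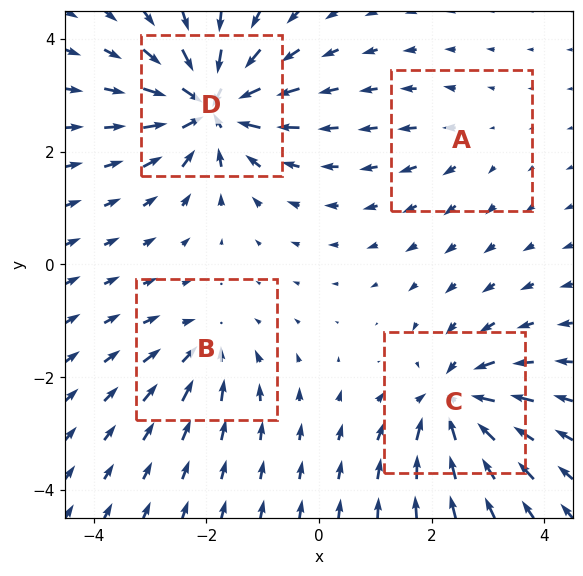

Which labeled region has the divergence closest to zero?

A

Divergence at each region's feature centre — A: about +2, B: about -4, C: about -6, D: about -8. Region A is closest to zero.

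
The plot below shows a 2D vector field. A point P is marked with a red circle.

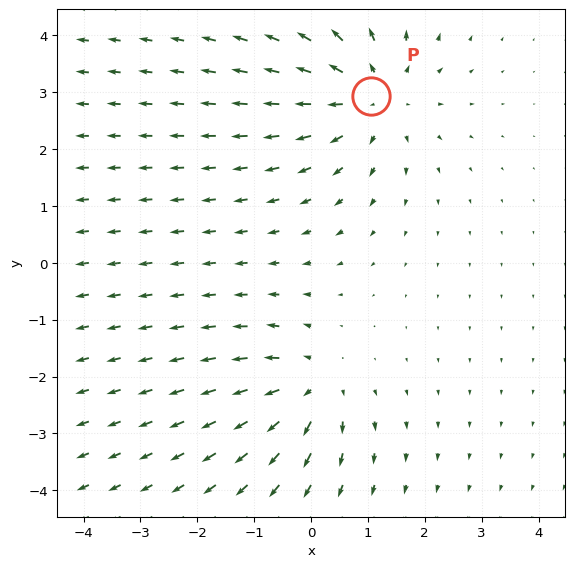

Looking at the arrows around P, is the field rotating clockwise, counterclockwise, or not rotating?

Near P at (1.1, 2.9) the arrows show no circulation. The curl there is ≈0.

not rotating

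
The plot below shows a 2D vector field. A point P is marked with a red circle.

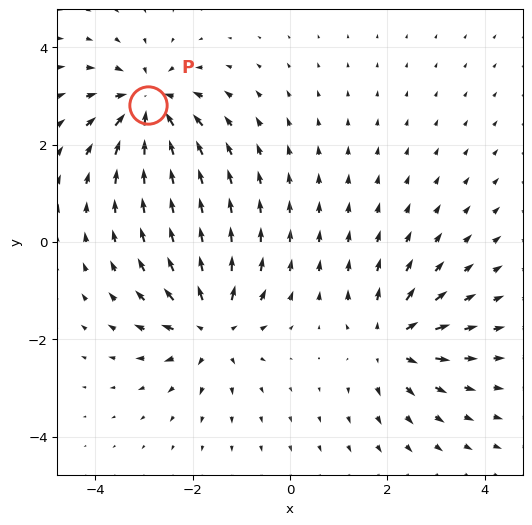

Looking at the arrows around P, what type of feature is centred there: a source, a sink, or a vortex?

sink

At P (-2.9, 2.8) the arrows converge inward. Divergence about -5, curl ≈0 — negative divergence with near-zero curl is a sink.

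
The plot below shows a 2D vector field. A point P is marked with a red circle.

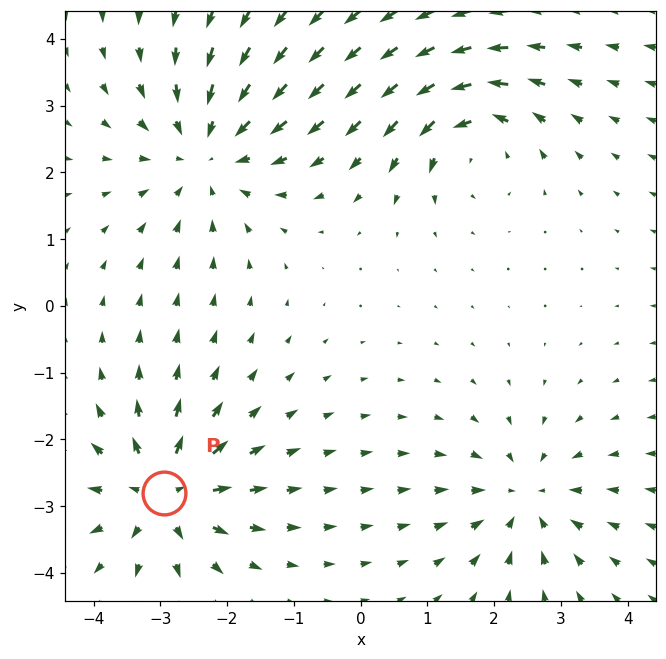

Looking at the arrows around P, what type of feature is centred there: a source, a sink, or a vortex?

At P (-2.9, -2.8) the arrows spread outward. Divergence about +4, curl ≈0 — positive divergence with near-zero curl is a source.

source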